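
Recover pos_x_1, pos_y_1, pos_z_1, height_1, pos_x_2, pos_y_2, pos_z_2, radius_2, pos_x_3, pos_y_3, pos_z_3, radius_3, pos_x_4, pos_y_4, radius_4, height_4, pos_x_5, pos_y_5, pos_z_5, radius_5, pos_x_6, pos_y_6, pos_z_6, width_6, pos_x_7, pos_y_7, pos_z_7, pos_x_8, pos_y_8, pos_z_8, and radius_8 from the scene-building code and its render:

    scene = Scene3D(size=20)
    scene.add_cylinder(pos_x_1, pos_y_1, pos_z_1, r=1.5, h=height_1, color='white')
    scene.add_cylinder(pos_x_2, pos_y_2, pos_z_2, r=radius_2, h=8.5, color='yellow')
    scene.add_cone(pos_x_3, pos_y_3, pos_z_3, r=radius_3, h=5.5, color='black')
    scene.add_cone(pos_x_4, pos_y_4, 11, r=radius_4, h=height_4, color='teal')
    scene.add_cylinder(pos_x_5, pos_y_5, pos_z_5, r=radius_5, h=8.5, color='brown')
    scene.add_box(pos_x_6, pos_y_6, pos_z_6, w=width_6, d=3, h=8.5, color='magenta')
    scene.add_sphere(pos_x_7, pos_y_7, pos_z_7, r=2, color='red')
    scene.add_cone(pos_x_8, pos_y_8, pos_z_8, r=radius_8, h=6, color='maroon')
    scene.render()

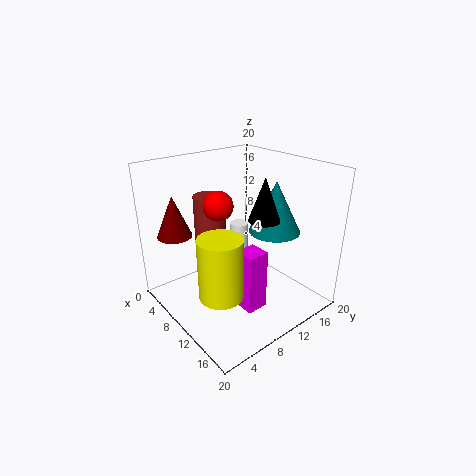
pos_x_1 = 3.5; pos_y_1 = 15.5; pos_z_1 = 2.5; height_1 = 6; pos_x_2 = 12; pos_y_2 = 5.5; pos_z_2 = 3.5; radius_2 = 3; pos_x_3 = 14.5; pos_y_3 = 10.5; pos_z_3 = 14; radius_3 = 2; pos_x_4 = 13; pos_y_4 = 14; radius_4 = 3.5; height_4 = 7; pos_x_5 = 2.5; pos_y_5 = 10.5; pos_z_5 = 5.5; radius_5 = 2.5; pos_x_6 = 12; pos_y_6 = 8; pos_z_6 = 1; width_6 = 3; pos_x_7 = 9; pos_y_7 = 7.5; pos_z_7 = 15; pos_x_8 = 3; pos_y_8 = 4; pos_z_8 = 9.5; radius_8 = 2.5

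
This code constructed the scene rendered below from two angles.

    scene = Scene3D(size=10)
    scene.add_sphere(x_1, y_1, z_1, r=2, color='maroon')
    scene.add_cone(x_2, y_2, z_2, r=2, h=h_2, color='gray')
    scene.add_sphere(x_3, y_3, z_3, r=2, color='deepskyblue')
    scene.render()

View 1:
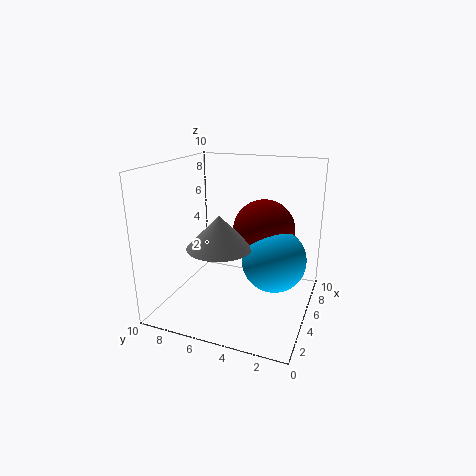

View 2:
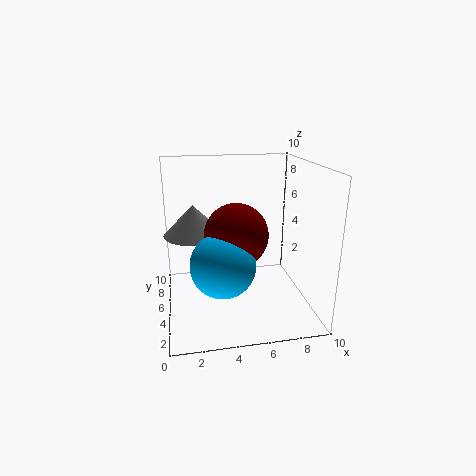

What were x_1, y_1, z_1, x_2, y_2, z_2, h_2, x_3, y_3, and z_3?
x_1 = 4.5; y_1 = 3; z_1 = 6; x_2 = 2; y_2 = 5; z_2 = 5.5; h_2 = 2; x_3 = 3.5; y_3 = 2; z_3 = 4.5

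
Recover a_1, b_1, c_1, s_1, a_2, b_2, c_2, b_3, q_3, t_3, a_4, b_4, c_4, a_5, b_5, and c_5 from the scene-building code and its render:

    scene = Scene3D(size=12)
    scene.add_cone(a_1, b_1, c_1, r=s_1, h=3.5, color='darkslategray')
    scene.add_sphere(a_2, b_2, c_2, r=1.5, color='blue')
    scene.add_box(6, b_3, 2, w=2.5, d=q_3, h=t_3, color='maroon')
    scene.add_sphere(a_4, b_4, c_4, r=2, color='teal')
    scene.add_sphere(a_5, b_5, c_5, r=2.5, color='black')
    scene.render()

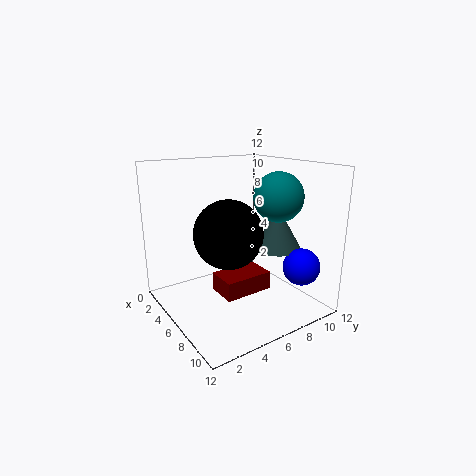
a_1 = 7.5; b_1 = 9; c_1 = 5; s_1 = 2; a_2 = 10; b_2 = 9.5; c_2 = 4; b_3 = 3.5; q_3 = 4; t_3 = 1.5; a_4 = 8; b_4 = 8.5; c_4 = 9.5; a_5 = 8.5; b_5 = 3.5; c_5 = 7.5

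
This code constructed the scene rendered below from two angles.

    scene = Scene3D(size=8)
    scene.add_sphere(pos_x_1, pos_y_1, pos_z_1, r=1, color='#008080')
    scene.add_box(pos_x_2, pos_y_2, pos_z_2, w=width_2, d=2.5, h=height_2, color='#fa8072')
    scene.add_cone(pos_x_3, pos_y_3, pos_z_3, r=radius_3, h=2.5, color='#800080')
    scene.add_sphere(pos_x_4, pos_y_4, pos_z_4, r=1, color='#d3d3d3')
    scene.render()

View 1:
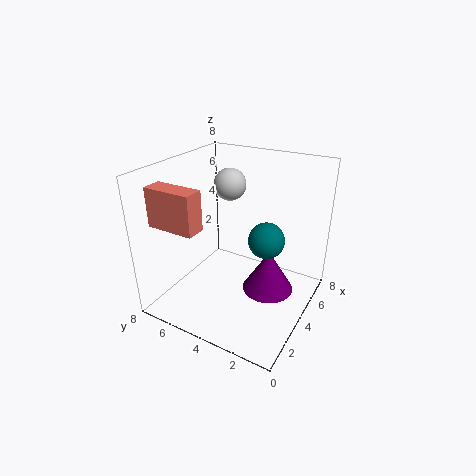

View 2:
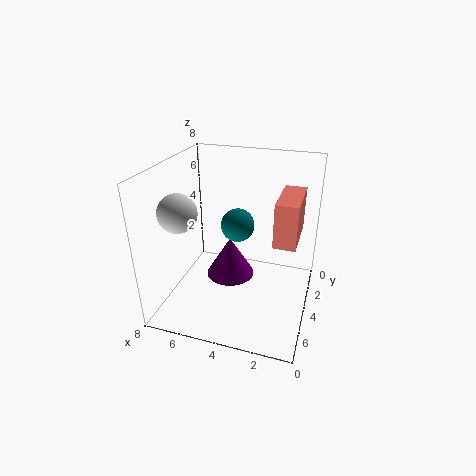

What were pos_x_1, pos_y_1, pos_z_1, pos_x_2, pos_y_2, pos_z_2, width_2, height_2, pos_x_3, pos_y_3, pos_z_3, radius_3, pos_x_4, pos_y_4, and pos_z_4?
pos_x_1 = 4.5, pos_y_1 = 2.5, pos_z_1 = 4, pos_x_2 = 0.5, pos_y_2 = 4.5, pos_z_2 = 5.5, width_2 = 1, height_2 = 2, pos_x_3 = 5, pos_y_3 = 2.5, pos_z_3 = 0.5, radius_3 = 1.5, pos_x_4 = 6.5, pos_y_4 = 6, pos_z_4 = 6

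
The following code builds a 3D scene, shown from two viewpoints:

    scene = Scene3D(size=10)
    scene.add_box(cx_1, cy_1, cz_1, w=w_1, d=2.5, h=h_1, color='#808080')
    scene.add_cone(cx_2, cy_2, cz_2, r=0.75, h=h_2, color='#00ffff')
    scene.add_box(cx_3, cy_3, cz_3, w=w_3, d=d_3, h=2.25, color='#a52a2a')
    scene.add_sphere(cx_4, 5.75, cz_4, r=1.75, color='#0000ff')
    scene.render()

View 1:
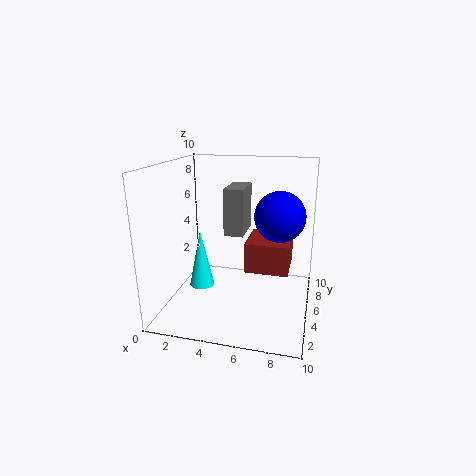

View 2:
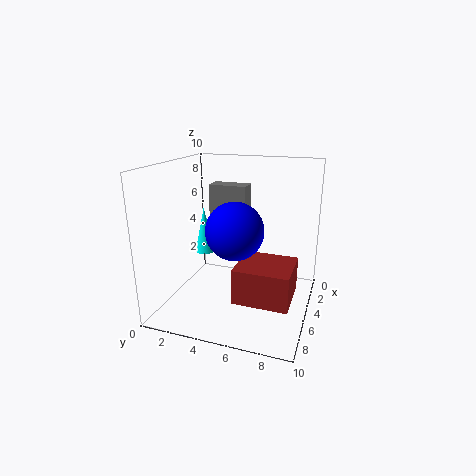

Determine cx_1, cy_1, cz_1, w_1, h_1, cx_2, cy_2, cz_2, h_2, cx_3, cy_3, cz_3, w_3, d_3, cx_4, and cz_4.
cx_1 = 4.5; cy_1 = 3.25; cz_1 = 5.75; w_1 = 1.25; h_1 = 3; cx_2 = 3.5; cy_2 = 1.75; cz_2 = 3; h_2 = 3.5; cx_3 = 5.25; cy_3 = 5.75; cz_3 = 2; w_3 = 3.25; d_3 = 3.5; cx_4 = 7.75; cz_4 = 6.5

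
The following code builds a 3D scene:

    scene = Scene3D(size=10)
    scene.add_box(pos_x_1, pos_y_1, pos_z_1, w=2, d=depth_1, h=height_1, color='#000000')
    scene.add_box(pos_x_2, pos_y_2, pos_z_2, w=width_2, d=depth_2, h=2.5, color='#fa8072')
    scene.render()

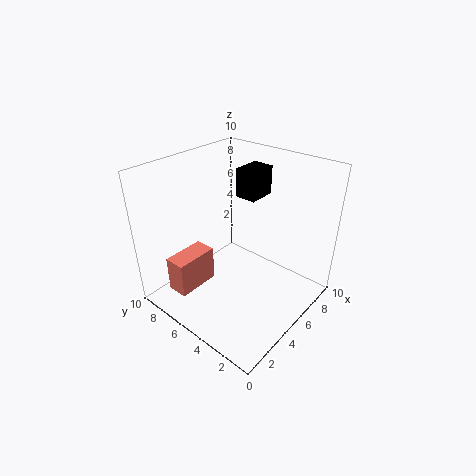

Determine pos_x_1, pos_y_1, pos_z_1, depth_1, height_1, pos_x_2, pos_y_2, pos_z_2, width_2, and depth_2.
pos_x_1 = 6; pos_y_1 = 4.5; pos_z_1 = 7.5; depth_1 = 1.5; height_1 = 2; pos_x_2 = 1; pos_y_2 = 6.5; pos_z_2 = 1.5; width_2 = 3; depth_2 = 1.5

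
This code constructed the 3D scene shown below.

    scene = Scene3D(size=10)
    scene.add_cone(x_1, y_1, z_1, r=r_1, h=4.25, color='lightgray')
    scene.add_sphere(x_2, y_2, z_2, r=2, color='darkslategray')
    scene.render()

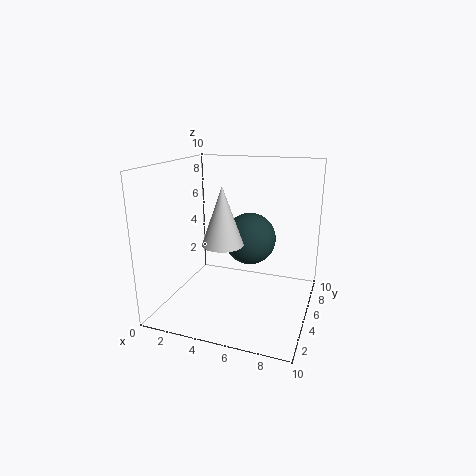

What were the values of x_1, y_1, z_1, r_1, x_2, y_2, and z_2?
x_1 = 3.75
y_1 = 5.25
z_1 = 4.25
r_1 = 1.5
x_2 = 5
y_2 = 7.75
z_2 = 4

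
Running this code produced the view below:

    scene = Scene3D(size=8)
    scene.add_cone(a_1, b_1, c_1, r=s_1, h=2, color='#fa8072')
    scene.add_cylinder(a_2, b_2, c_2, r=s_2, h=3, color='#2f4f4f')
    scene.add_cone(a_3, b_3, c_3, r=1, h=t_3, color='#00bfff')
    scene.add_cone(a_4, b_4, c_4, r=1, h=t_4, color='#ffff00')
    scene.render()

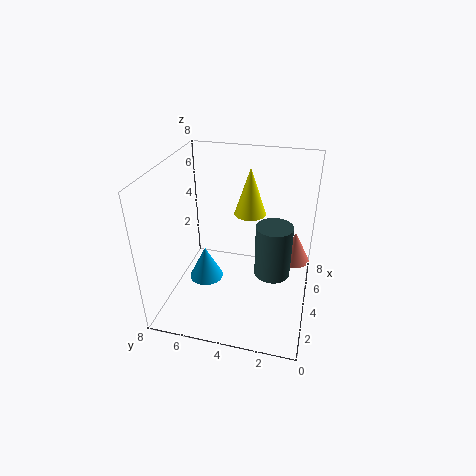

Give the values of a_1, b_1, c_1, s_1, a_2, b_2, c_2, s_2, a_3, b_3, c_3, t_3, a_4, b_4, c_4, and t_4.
a_1 = 7, b_1 = 1, c_1 = 1, s_1 = 1, a_2 = 4, b_2 = 2, c_2 = 2, s_2 = 1, a_3 = 4, b_3 = 6, c_3 = 1, t_3 = 2, a_4 = 7, b_4 = 4, c_4 = 4, t_4 = 3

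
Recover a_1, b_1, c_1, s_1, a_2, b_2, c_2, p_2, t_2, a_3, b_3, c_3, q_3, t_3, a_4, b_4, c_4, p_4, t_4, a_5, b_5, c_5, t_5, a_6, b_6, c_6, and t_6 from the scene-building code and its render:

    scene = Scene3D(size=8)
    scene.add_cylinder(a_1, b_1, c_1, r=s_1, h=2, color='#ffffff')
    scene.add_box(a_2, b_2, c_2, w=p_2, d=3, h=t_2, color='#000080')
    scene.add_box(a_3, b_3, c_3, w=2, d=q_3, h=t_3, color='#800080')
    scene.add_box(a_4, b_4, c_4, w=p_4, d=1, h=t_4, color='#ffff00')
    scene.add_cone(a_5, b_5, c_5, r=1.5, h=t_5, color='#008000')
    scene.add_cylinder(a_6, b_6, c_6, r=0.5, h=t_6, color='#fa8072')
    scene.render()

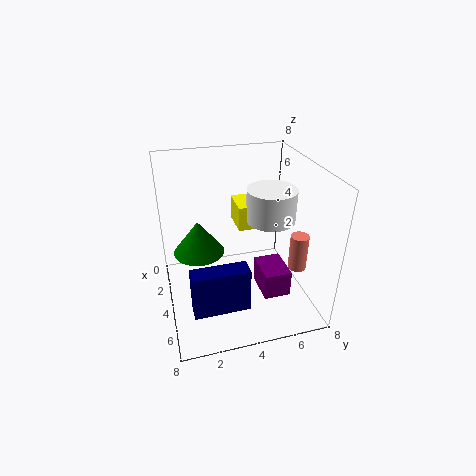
a_1 = 2.5, b_1 = 6.5, c_1 = 4, s_1 = 1.5, a_2 = 5.5, b_2 = 1, c_2 = 1, p_2 = 1, t_2 = 2.5, a_3 = 4, b_3 = 5, c_3 = 1, q_3 = 1.5, t_3 = 1.5, a_4 = 0.5, b_4 = 4.5, c_4 = 3.5, p_4 = 2, t_4 = 1.5, a_5 = 2.5, b_5 = 2, c_5 = 2.5, t_5 = 2, a_6 = 5.5, b_6 = 7, c_6 = 2.5, t_6 = 2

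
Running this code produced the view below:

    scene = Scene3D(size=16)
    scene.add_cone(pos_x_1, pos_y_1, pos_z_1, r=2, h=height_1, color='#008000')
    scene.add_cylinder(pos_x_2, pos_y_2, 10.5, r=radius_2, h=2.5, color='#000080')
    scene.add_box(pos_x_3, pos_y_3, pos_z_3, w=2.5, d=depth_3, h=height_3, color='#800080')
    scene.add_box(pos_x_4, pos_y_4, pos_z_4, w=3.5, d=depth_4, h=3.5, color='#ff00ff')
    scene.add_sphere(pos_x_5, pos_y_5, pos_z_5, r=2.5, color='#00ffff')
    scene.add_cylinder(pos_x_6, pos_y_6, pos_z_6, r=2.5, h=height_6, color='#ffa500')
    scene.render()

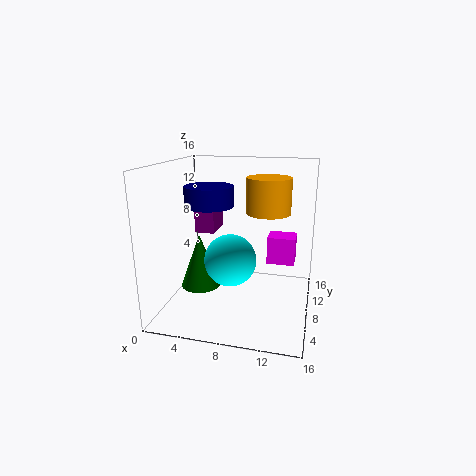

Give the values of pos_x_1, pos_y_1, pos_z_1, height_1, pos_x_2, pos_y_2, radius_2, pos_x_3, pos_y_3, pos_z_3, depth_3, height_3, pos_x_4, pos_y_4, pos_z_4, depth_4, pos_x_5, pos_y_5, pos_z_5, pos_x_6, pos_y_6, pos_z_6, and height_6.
pos_x_1 = 5
pos_y_1 = 4
pos_z_1 = 4
height_1 = 5.5
pos_x_2 = 3.5
pos_y_2 = 11.5
radius_2 = 3
pos_x_3 = 1.5
pos_y_3 = 11.5
pos_z_3 = 7
depth_3 = 4
height_3 = 5.5
pos_x_4 = 10.5
pos_y_4 = 13
pos_z_4 = 3
depth_4 = 3
pos_x_5 = 8.5
pos_y_5 = 3
pos_z_5 = 7.5
pos_x_6 = 11
pos_y_6 = 10
pos_z_6 = 10.5
height_6 = 4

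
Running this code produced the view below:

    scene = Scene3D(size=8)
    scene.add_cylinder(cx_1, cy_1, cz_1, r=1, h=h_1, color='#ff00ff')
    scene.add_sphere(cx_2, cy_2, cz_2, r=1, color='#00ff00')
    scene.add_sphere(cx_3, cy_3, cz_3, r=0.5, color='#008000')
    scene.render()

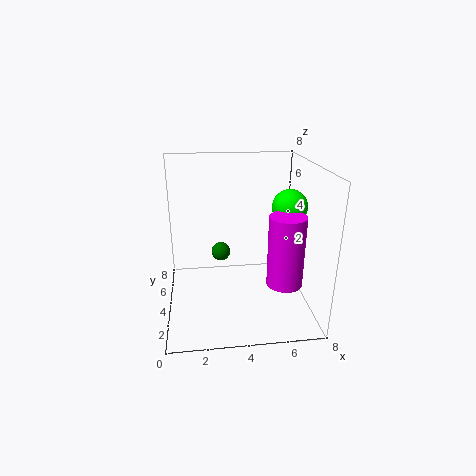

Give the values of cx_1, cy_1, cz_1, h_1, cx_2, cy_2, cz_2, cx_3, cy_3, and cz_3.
cx_1 = 6.5
cy_1 = 3
cz_1 = 1.5
h_1 = 4
cx_2 = 7
cy_2 = 4.5
cz_2 = 5.5
cx_3 = 3
cy_3 = 3.5
cz_3 = 3.5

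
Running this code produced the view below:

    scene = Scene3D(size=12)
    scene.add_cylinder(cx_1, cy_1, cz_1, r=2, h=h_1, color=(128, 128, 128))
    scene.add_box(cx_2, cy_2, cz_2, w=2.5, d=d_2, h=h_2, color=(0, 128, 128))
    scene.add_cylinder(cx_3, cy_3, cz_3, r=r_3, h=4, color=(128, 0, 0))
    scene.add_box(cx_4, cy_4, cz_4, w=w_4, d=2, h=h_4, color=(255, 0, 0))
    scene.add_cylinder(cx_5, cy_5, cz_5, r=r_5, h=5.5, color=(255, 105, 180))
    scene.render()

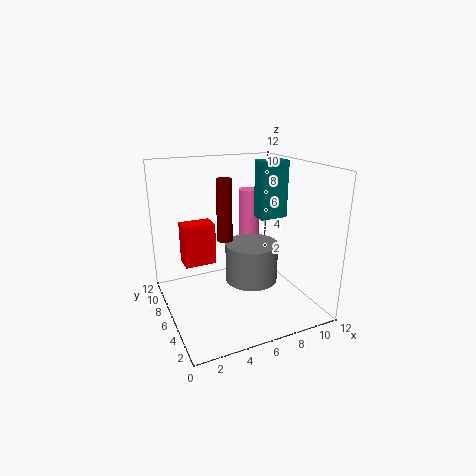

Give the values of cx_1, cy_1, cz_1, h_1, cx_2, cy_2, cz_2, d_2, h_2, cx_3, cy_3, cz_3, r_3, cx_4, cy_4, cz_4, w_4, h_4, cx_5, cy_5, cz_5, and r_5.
cx_1 = 6; cy_1 = 3.5; cz_1 = 3.5; h_1 = 3; cx_2 = 8.5; cy_2 = 6.5; cz_2 = 7; d_2 = 1.5; h_2 = 5; cx_3 = 3; cy_3 = 1.5; cz_3 = 8; r_3 = 0.5; cx_4 = 2.5; cy_4 = 10; cz_4 = 2; w_4 = 3; h_4 = 4; cx_5 = 9; cy_5 = 10; cz_5 = 3.5; r_5 = 1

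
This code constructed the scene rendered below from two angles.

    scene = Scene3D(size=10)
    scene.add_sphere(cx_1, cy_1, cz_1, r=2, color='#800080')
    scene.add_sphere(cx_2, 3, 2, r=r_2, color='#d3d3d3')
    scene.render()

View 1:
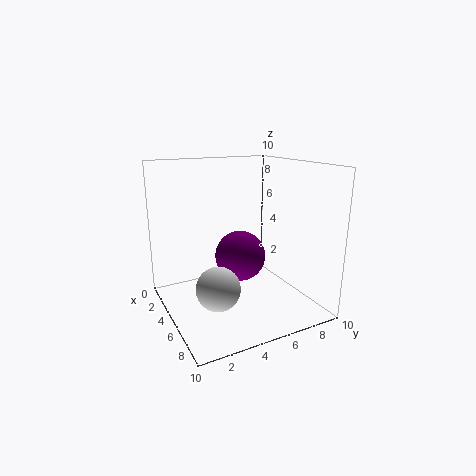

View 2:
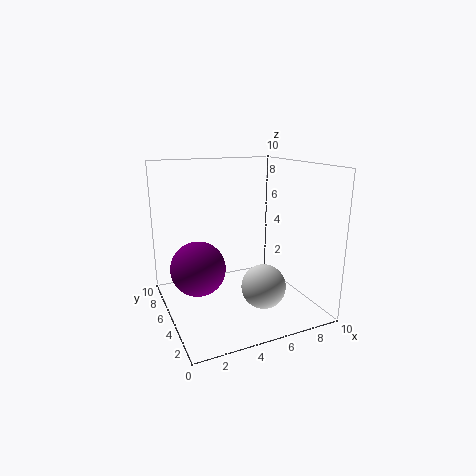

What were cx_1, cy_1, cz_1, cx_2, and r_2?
cx_1 = 2.5
cy_1 = 6.5
cz_1 = 2.5
cx_2 = 6
r_2 = 1.5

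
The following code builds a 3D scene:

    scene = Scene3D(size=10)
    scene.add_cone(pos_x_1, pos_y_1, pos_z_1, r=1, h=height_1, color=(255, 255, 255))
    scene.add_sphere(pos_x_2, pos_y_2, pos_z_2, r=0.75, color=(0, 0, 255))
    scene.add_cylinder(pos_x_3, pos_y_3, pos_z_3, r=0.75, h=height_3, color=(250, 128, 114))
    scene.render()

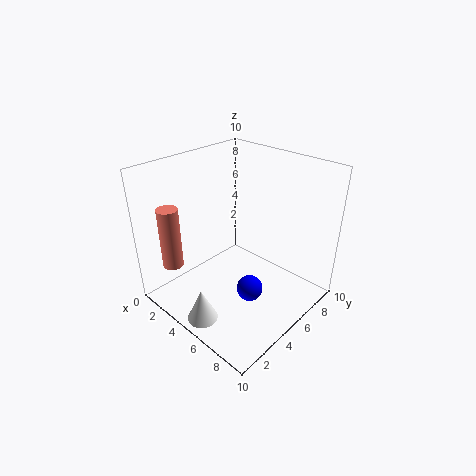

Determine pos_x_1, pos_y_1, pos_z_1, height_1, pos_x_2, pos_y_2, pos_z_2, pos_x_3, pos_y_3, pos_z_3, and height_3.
pos_x_1 = 5.5
pos_y_1 = 1
pos_z_1 = 0.75
height_1 = 2.25
pos_x_2 = 8.5
pos_y_2 = 2.25
pos_z_2 = 4.25
pos_x_3 = 1.25
pos_y_3 = 2
pos_z_3 = 2.5
height_3 = 4.5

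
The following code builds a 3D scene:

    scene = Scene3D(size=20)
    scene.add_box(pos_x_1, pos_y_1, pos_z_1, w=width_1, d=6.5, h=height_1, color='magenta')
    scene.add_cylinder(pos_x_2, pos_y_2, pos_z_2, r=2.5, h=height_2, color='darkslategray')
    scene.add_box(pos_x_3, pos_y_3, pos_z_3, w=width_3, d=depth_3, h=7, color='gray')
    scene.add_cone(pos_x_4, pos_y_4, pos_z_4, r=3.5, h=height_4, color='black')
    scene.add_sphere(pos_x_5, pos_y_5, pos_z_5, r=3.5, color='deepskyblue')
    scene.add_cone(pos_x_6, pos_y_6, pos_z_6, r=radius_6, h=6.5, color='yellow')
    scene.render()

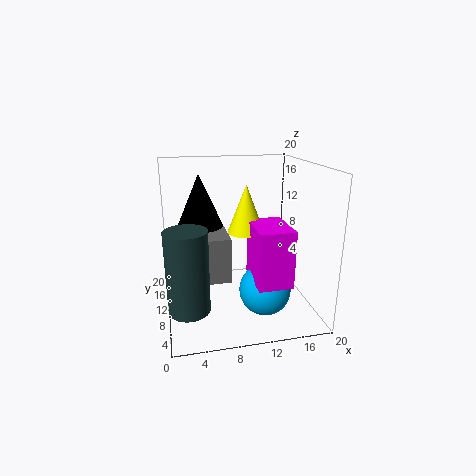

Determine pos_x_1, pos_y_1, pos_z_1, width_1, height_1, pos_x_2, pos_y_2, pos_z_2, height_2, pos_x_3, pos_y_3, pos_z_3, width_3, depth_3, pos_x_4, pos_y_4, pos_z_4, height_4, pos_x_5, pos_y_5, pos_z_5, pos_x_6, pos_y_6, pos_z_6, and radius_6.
pos_x_1 = 11; pos_y_1 = 2.5; pos_z_1 = 5.5; width_1 = 4.5; height_1 = 7.5; pos_x_2 = 2.5; pos_y_2 = 3; pos_z_2 = 4; height_2 = 10; pos_x_3 = 3; pos_y_3 = 12; pos_z_3 = 2; width_3 = 6.5; depth_3 = 7; pos_x_4 = 5.5; pos_y_4 = 16.5; pos_z_4 = 10; height_4 = 8; pos_x_5 = 13; pos_y_5 = 6.5; pos_z_5 = 3.5; pos_x_6 = 11; pos_y_6 = 9.5; pos_z_6 = 11; radius_6 = 2.5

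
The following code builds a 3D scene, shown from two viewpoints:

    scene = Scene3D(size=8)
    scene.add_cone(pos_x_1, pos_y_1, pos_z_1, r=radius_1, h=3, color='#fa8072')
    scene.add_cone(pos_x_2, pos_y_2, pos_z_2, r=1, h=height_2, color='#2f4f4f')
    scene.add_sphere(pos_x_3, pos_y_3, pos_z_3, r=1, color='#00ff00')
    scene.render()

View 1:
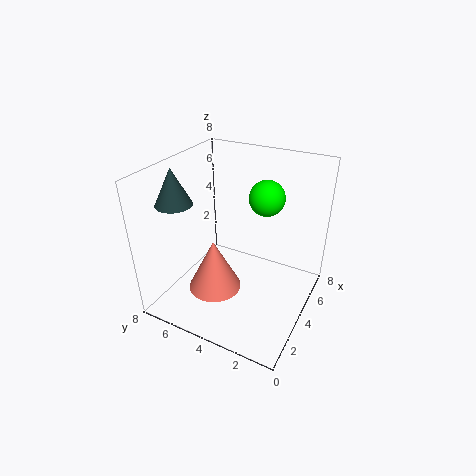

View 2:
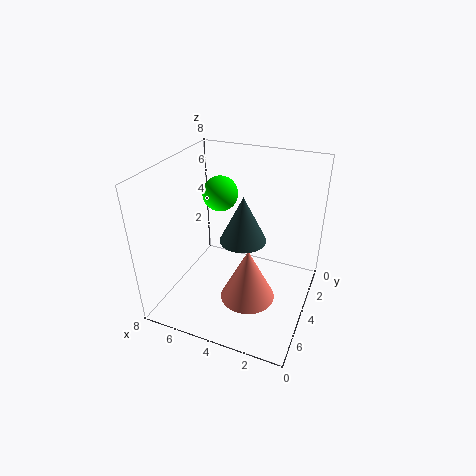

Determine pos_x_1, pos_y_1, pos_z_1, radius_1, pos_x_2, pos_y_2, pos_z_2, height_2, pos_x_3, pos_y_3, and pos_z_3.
pos_x_1 = 3; pos_y_1 = 5; pos_z_1 = 1; radius_1 = 1.5; pos_x_2 = 2.5; pos_y_2 = 7; pos_z_2 = 6; height_2 = 2; pos_x_3 = 5.5; pos_y_3 = 3; pos_z_3 = 6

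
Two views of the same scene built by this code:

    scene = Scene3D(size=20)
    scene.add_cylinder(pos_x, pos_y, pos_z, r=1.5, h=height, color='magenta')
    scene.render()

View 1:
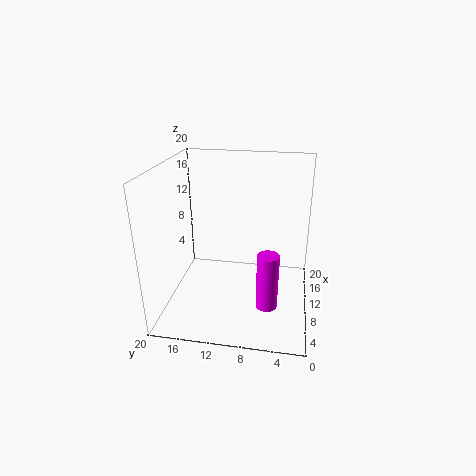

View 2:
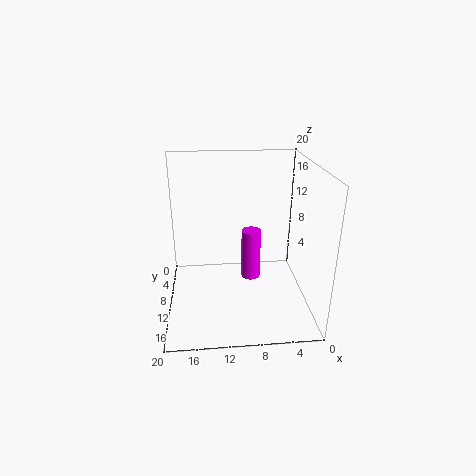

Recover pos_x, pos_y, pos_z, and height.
pos_x = 7.5
pos_y = 5.5
pos_z = 1
height = 8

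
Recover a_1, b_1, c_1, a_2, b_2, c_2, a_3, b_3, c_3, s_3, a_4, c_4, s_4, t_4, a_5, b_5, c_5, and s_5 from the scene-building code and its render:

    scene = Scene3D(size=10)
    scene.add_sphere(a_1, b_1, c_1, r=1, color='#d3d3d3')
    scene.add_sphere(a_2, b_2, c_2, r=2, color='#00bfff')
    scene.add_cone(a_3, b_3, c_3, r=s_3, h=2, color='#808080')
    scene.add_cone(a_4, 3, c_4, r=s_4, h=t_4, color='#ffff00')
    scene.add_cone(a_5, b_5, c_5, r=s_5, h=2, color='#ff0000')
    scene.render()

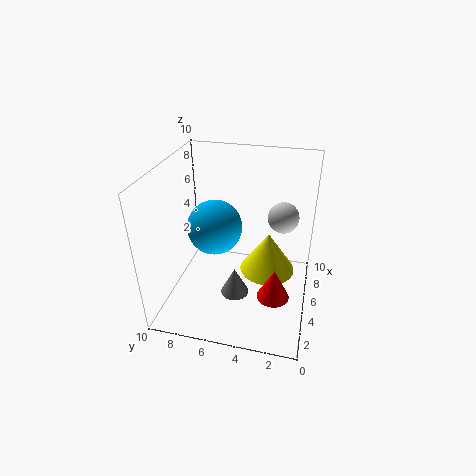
a_1 = 5
b_1 = 2
c_1 = 7
a_2 = 6
b_2 = 7
c_2 = 5
a_3 = 4
b_3 = 5
c_3 = 1
s_3 = 1
a_4 = 6
c_4 = 2
s_4 = 2
t_4 = 3
a_5 = 2
b_5 = 2
c_5 = 3
s_5 = 1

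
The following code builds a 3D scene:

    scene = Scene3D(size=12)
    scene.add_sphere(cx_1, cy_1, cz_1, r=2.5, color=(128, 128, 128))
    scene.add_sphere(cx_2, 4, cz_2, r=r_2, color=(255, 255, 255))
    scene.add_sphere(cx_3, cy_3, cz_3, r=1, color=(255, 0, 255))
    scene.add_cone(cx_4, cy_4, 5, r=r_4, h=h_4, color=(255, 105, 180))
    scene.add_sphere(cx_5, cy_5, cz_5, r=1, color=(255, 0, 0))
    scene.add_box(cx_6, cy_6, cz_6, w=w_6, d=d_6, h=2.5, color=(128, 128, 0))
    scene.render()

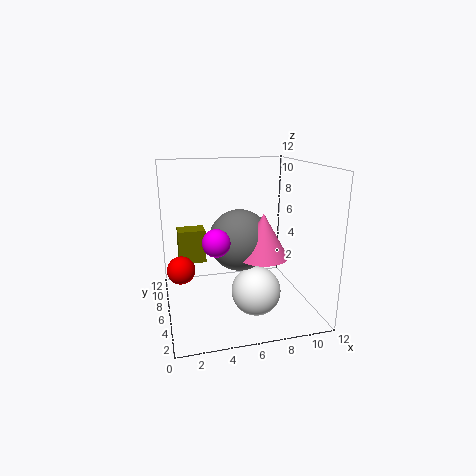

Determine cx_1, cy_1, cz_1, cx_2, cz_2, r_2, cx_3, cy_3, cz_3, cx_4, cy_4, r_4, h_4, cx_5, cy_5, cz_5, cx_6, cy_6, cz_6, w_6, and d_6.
cx_1 = 6; cy_1 = 5.5; cz_1 = 6; cx_2 = 7; cz_2 = 2; r_2 = 2; cx_3 = 3.5; cy_3 = 2.5; cz_3 = 7; cx_4 = 7.5; cy_4 = 4; r_4 = 2; h_4 = 3.5; cx_5 = 1; cy_5 = 3; cz_5 = 5; cx_6 = 1; cy_6 = 4; cz_6 = 5; w_6 = 2; d_6 = 1.5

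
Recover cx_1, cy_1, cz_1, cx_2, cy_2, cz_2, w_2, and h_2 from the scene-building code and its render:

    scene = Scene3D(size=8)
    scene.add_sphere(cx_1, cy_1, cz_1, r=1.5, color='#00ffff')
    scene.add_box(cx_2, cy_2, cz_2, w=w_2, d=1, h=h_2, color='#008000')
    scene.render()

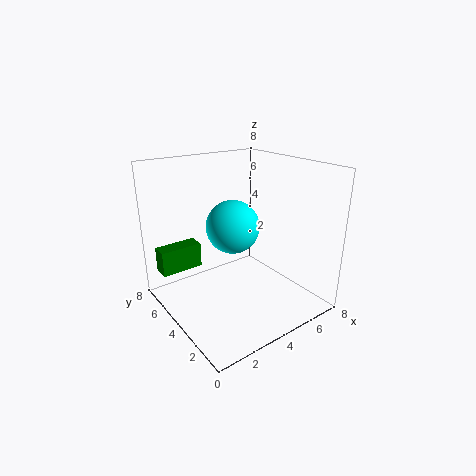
cx_1 = 4, cy_1 = 4.5, cz_1 = 4.5, cx_2 = 0.5, cy_2 = 6.5, cz_2 = 1.5, w_2 = 2.5, h_2 = 1.5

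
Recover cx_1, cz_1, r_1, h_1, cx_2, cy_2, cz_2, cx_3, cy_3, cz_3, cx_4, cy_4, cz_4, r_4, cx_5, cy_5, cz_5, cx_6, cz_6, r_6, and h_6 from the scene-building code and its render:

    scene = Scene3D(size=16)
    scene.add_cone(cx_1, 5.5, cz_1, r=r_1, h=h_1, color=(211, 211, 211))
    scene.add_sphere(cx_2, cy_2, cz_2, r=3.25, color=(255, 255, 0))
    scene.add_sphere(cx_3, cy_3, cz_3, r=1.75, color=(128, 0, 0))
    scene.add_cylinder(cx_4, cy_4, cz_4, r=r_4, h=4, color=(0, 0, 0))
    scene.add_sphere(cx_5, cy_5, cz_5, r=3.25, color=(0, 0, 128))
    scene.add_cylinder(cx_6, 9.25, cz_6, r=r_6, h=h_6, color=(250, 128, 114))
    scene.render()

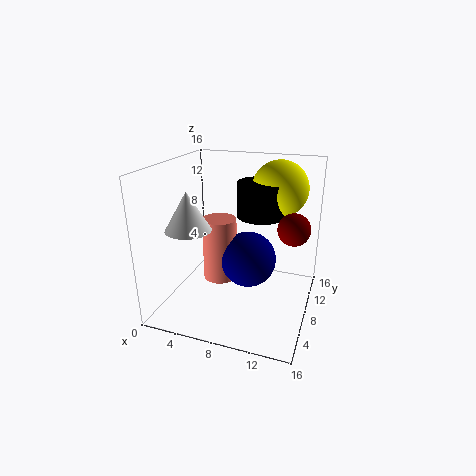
cx_1 = 3.25
cz_1 = 9.25
r_1 = 2.5
h_1 = 4.25
cx_2 = 11.5
cy_2 = 12.5
cz_2 = 12.75
cx_3 = 14
cy_3 = 8.75
cz_3 = 9.5
cx_4 = 9.75
cy_4 = 11
cz_4 = 9.75
r_4 = 2.75
cx_5 = 8.75
cy_5 = 9.5
cz_5 = 4.75
cx_6 = 5.25
cz_6 = 2
r_6 = 2
h_6 = 7.5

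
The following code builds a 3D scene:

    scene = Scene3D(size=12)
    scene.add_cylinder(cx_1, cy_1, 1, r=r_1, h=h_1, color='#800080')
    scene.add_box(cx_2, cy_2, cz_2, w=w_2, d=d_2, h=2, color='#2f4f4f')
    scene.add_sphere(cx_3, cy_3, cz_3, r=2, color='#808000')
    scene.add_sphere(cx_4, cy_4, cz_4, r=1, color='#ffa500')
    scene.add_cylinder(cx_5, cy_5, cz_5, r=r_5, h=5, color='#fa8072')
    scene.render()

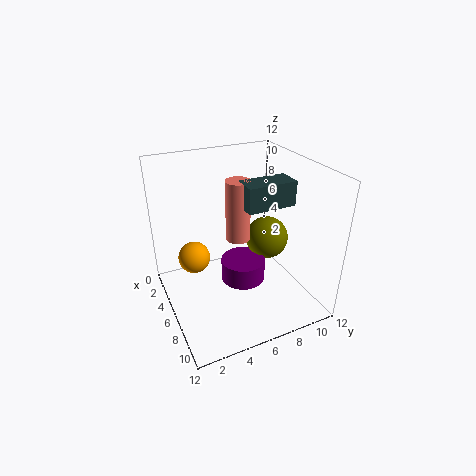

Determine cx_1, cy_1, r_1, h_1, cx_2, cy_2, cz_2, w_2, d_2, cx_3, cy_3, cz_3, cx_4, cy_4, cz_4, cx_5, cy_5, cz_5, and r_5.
cx_1 = 5, cy_1 = 7, r_1 = 2, h_1 = 2, cx_2 = 6, cy_2 = 6, cz_2 = 9, w_2 = 2, d_2 = 4, cx_3 = 4, cy_3 = 10, cz_3 = 4, cx_4 = 10, cy_4 = 1, cz_4 = 8, cx_5 = 6, cy_5 = 6, cz_5 = 6, r_5 = 1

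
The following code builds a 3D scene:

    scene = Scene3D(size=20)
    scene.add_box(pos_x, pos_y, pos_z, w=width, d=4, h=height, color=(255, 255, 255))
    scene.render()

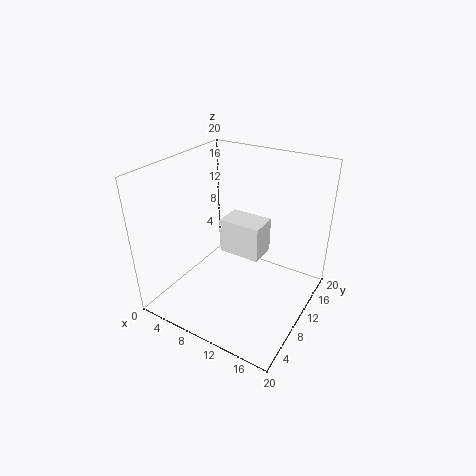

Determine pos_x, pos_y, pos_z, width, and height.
pos_x = 7; pos_y = 10; pos_z = 7; width = 6; height = 5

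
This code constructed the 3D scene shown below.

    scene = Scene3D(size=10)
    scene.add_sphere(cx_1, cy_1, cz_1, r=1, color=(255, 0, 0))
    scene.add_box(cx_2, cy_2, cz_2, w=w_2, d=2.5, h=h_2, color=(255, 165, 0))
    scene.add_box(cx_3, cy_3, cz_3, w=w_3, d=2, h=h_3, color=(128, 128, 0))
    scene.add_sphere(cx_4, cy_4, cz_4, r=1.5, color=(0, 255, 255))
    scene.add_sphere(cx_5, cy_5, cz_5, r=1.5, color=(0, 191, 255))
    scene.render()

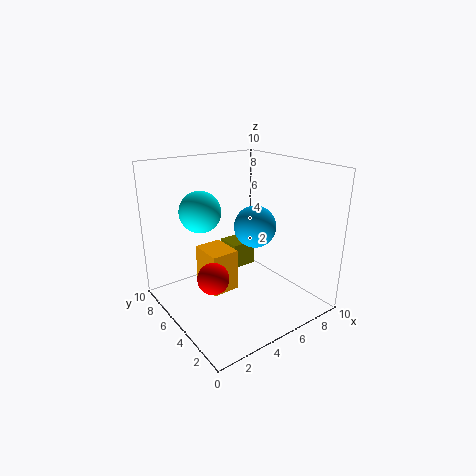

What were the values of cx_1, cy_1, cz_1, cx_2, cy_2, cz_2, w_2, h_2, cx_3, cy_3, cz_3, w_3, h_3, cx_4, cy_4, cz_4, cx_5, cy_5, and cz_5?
cx_1 = 2; cy_1 = 3.5; cz_1 = 3.5; cx_2 = 3; cy_2 = 5; cz_2 = 1; w_2 = 2; h_2 = 3; cx_3 = 6.5; cy_3 = 7.5; cz_3 = 1; w_3 = 2; h_3 = 2; cx_4 = 3.5; cy_4 = 7.5; cz_4 = 6.5; cx_5 = 6.5; cy_5 = 5; cz_5 = 5.5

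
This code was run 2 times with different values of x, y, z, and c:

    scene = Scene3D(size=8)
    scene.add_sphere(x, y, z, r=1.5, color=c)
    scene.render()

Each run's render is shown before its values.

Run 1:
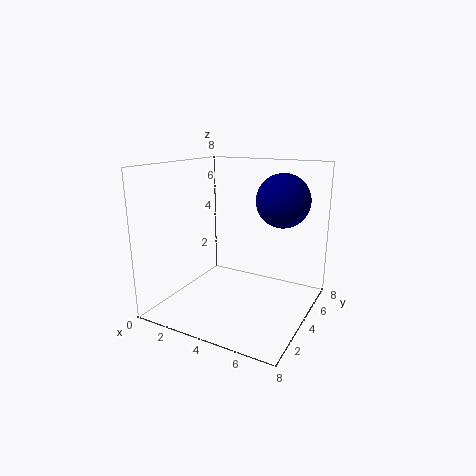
x = 6, y = 5.5, z = 6, c = 'navy'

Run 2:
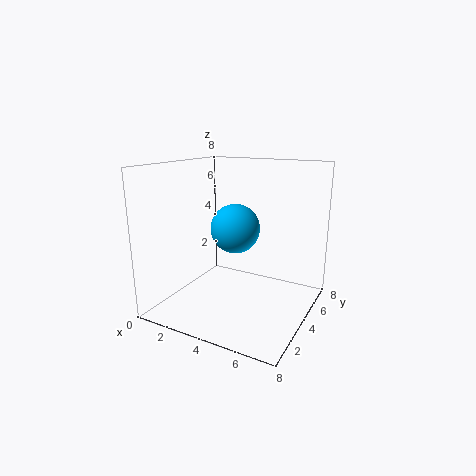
x = 3, y = 5.5, z = 4, c = 'deepskyblue'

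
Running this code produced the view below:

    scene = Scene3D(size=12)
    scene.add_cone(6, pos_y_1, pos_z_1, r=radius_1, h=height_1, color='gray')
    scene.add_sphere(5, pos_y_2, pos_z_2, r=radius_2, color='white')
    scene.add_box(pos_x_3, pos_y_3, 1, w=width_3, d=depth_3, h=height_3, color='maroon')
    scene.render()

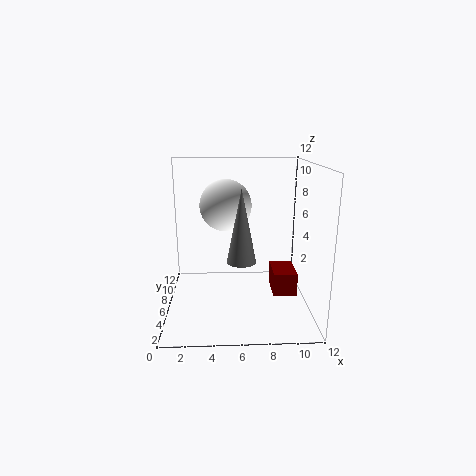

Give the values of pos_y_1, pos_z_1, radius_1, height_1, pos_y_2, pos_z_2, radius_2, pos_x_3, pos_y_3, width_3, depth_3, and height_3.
pos_y_1 = 1; pos_z_1 = 6; radius_1 = 1; height_1 = 5; pos_y_2 = 5; pos_z_2 = 9; radius_2 = 2; pos_x_3 = 9; pos_y_3 = 5; width_3 = 2; depth_3 = 3; height_3 = 2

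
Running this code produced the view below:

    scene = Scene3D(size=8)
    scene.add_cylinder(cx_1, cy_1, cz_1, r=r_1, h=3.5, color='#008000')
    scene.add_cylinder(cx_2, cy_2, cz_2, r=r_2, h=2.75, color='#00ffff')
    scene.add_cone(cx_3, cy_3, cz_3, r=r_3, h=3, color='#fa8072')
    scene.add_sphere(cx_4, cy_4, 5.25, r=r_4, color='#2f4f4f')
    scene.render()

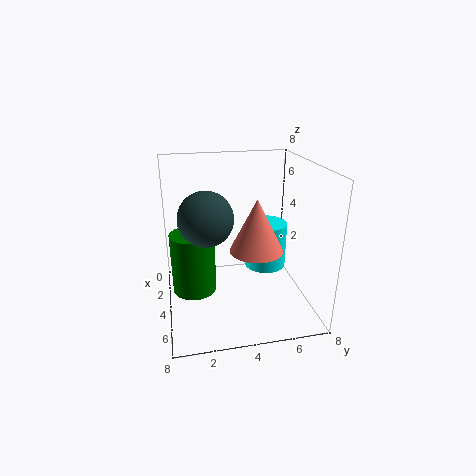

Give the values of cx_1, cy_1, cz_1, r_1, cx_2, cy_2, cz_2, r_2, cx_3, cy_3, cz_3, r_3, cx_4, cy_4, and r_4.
cx_1 = 3.5; cy_1 = 1.5; cz_1 = 0.75; r_1 = 1.25; cx_2 = 2.75; cy_2 = 6; cz_2 = 1.5; r_2 = 1.25; cx_3 = 4.25; cy_3 = 5; cz_3 = 3.25; r_3 = 1.5; cx_4 = 4; cy_4 = 2.25; r_4 = 1.5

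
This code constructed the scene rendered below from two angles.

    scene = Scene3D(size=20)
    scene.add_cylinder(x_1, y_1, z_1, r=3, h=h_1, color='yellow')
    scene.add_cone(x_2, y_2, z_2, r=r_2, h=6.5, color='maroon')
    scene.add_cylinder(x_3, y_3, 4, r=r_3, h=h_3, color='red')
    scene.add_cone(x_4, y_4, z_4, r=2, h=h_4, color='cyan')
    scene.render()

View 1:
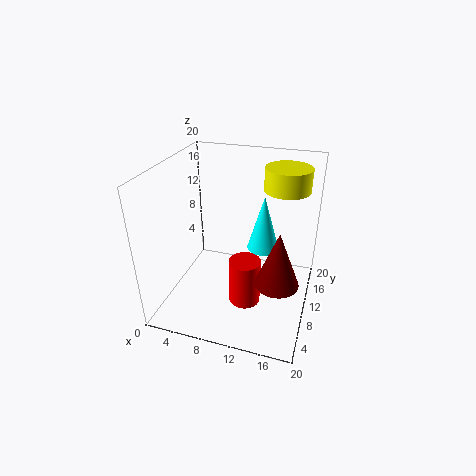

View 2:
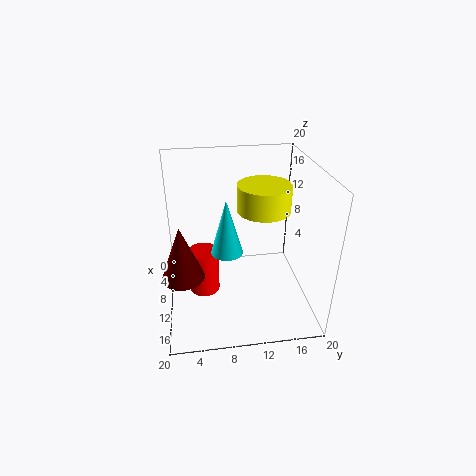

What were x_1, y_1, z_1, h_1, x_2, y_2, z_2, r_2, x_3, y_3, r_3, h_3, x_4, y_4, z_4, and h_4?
x_1 = 16, y_1 = 12, z_1 = 17, h_1 = 3, x_2 = 17, y_2 = 2.5, z_2 = 9.5, r_2 = 2.5, x_3 = 12.5, y_3 = 5, r_3 = 2, h_3 = 6, x_4 = 14, y_4 = 8, z_4 = 10.5, h_4 = 7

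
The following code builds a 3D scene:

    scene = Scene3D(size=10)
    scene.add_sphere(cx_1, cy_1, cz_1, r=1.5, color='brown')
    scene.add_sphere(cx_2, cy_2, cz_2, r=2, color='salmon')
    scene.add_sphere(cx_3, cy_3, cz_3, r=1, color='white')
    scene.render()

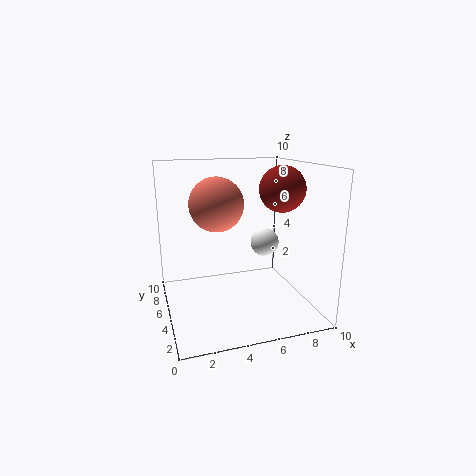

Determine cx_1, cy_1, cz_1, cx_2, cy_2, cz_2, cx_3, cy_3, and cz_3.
cx_1 = 7.5; cy_1 = 3.5; cz_1 = 8.5; cx_2 = 4; cy_2 = 7; cz_2 = 7; cx_3 = 7; cy_3 = 5; cz_3 = 4.5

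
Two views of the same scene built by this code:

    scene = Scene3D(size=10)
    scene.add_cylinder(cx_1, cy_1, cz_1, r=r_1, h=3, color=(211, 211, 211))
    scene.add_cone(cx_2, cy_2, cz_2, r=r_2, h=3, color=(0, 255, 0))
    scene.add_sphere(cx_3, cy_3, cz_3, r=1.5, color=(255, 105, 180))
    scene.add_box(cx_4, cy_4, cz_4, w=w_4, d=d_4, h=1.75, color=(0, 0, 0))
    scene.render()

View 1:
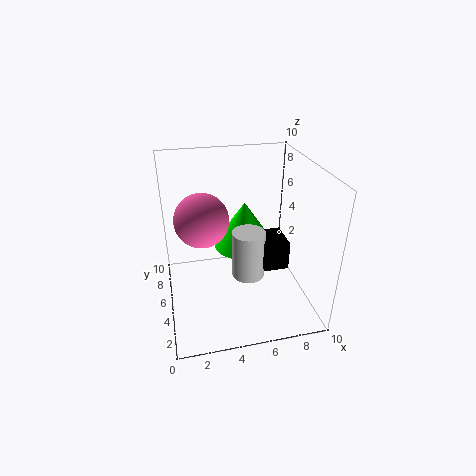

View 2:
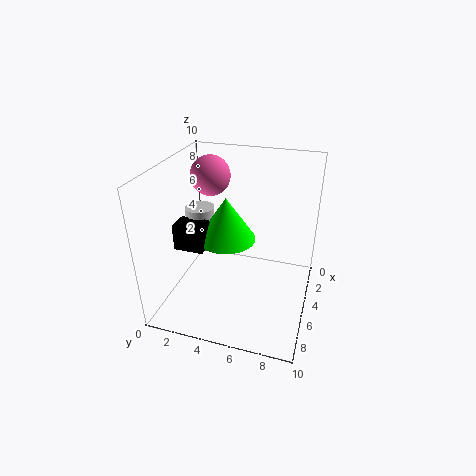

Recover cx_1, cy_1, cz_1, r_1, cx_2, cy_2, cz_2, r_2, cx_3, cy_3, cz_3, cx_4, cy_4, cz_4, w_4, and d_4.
cx_1 = 5; cy_1 = 2.25; cz_1 = 4; r_1 = 1; cx_2 = 5.25; cy_2 = 4.25; cz_2 = 5; r_2 = 2; cx_3 = 2.25; cy_3 = 2; cz_3 = 8.25; cx_4 = 5.75; cy_4 = 1.25; cz_4 = 4.75; w_4 = 1.5; d_4 = 2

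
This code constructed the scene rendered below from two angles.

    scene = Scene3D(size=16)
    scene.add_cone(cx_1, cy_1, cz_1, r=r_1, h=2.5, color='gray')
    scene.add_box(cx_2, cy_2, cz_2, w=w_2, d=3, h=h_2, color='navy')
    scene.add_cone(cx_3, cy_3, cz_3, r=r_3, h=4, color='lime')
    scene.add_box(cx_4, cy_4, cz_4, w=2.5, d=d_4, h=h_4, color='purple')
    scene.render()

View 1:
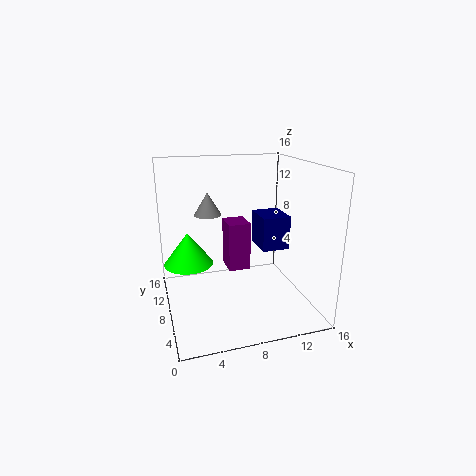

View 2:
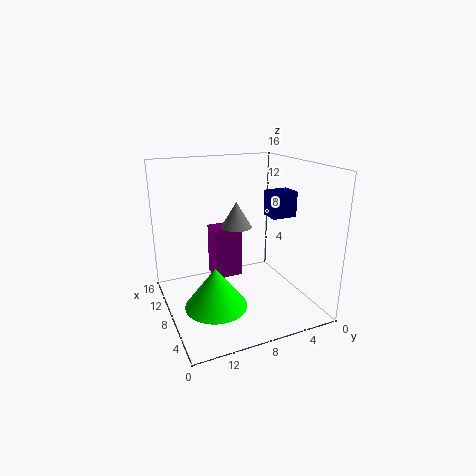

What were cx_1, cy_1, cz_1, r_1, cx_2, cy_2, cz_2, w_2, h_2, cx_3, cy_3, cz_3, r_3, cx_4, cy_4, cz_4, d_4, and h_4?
cx_1 = 5; cy_1 = 9.5; cz_1 = 10.5; r_1 = 1.5; cx_2 = 8; cy_2 = 0.5; cz_2 = 9.5; w_2 = 2.5; h_2 = 3; cx_3 = 3; cy_3 = 12.5; cz_3 = 3.5; r_3 = 3; cx_4 = 7; cy_4 = 8; cz_4 = 4; d_4 = 3; h_4 = 5.5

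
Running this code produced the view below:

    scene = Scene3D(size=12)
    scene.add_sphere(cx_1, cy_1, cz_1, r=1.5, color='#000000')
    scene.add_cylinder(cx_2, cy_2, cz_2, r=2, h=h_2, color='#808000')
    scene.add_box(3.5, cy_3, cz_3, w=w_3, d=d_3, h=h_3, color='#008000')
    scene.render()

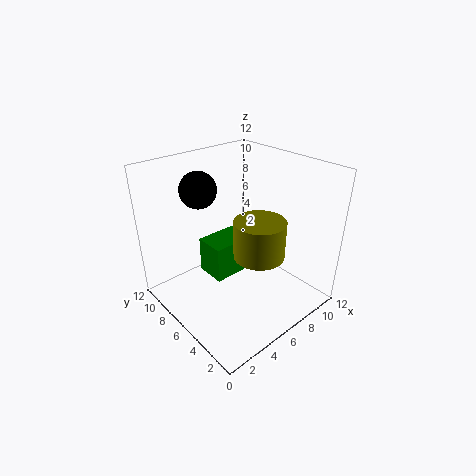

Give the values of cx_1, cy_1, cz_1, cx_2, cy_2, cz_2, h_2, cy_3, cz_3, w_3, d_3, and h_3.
cx_1 = 4; cy_1 = 8.5; cz_1 = 10; cx_2 = 6; cy_2 = 3.5; cz_2 = 5.5; h_2 = 3; cy_3 = 5.5; cz_3 = 3; w_3 = 3.5; d_3 = 2.5; h_3 = 3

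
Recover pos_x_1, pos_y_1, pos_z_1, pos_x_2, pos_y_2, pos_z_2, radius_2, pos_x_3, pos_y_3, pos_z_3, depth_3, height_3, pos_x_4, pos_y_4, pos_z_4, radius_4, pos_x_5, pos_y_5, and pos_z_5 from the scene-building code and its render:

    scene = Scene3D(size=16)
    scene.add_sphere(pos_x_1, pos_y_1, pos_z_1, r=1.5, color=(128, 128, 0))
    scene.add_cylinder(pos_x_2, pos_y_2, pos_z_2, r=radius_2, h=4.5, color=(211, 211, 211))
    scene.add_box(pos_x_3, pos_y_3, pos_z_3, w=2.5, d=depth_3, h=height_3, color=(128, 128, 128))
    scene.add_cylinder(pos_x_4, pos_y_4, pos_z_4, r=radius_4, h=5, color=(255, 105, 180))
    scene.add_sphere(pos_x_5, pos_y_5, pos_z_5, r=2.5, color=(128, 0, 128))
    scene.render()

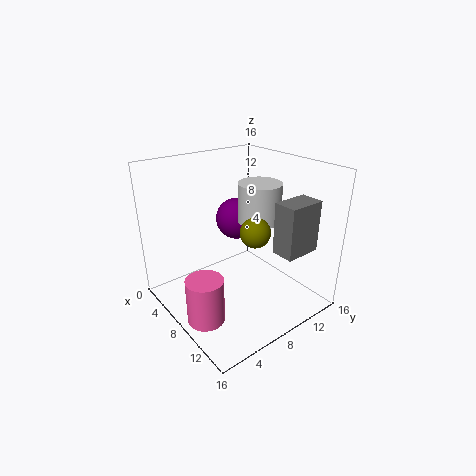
pos_x_1 = 12; pos_y_1 = 7; pos_z_1 = 10.5; pos_x_2 = 7.5; pos_y_2 = 11.5; pos_z_2 = 9; radius_2 = 2.5; pos_x_3 = 12; pos_y_3 = 9.5; pos_z_3 = 7.5; depth_3 = 4; height_3 = 5.5; pos_x_4 = 9.5; pos_y_4 = 2.5; pos_z_4 = 0.5; radius_4 = 2; pos_x_5 = 4.5; pos_y_5 = 10.5; pos_z_5 = 8.5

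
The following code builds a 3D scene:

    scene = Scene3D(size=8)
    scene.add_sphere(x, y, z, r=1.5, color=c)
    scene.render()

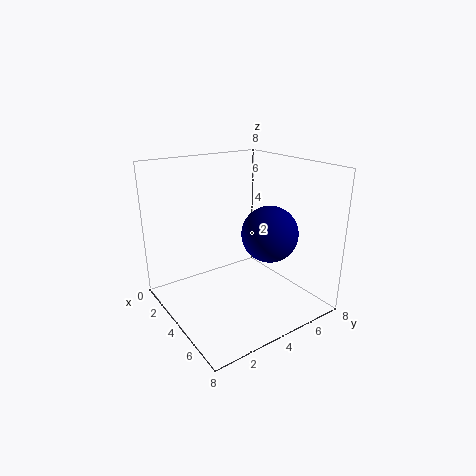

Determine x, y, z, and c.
x = 5.5, y = 5, z = 4.5, c = 'navy'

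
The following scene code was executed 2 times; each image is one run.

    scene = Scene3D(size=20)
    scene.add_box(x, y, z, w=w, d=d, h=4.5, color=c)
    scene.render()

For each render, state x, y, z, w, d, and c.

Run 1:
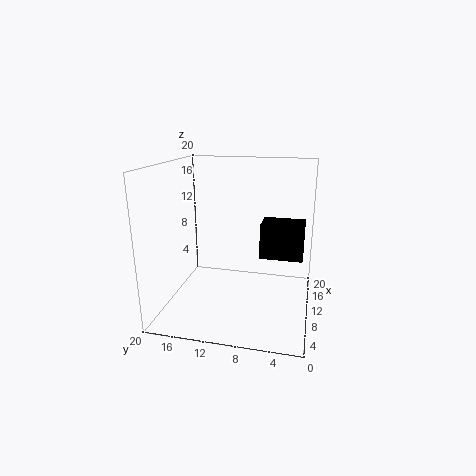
x = 7, y = 1, z = 8.5, w = 4, d = 5.5, c = 'black'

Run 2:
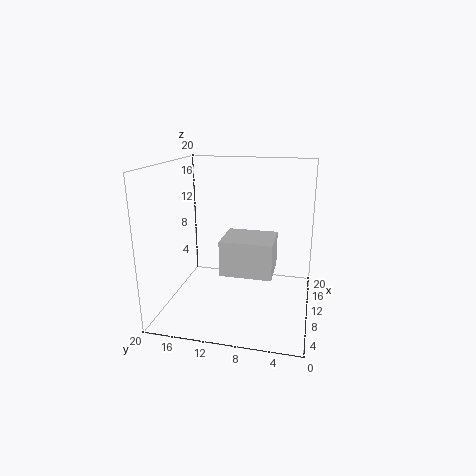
x = 4, y = 4.5, z = 7, w = 5.5, d = 6.5, c = 'lightgray'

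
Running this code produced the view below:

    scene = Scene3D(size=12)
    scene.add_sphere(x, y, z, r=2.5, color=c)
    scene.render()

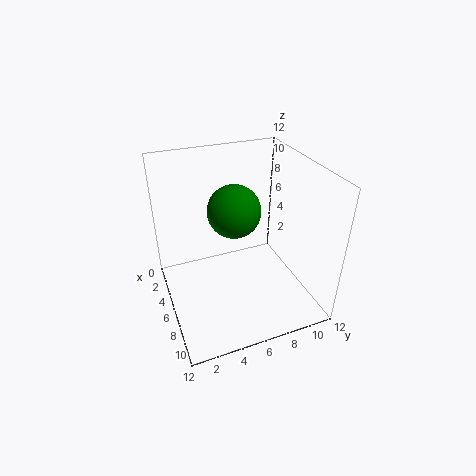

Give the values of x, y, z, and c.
x = 2.5
y = 7
z = 6.5
c = 'green'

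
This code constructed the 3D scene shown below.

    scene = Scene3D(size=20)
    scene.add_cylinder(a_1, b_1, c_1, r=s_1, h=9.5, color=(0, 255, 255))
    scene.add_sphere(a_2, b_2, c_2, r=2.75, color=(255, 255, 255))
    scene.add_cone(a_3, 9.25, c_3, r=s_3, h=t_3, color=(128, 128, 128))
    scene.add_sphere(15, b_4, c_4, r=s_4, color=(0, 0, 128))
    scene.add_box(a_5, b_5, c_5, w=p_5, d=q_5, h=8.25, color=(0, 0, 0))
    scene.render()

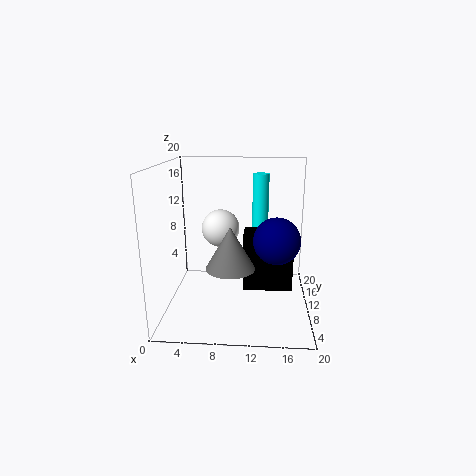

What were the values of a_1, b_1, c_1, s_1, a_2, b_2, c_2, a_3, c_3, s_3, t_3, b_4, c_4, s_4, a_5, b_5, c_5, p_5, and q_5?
a_1 = 13; b_1 = 16.5; c_1 = 8.5; s_1 = 1.25; a_2 = 7.25; b_2 = 12.75; c_2 = 10.5; a_3 = 9; c_3 = 5.75; s_3 = 3.5; t_3 = 6; b_4 = 3.5; c_4 = 12; s_4 = 2.75; a_5 = 10.75; b_5 = 9.5; c_5 = 2.25; p_5 = 7; q_5 = 4.25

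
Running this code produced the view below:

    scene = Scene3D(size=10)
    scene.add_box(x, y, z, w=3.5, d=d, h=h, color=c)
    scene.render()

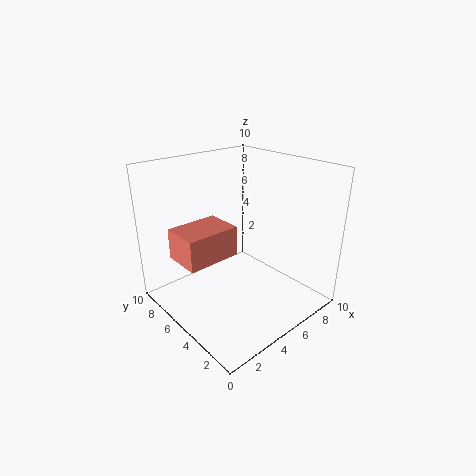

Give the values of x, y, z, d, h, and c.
x = 0.5
y = 4
z = 4.5
d = 2.5
h = 2
c = 'salmon'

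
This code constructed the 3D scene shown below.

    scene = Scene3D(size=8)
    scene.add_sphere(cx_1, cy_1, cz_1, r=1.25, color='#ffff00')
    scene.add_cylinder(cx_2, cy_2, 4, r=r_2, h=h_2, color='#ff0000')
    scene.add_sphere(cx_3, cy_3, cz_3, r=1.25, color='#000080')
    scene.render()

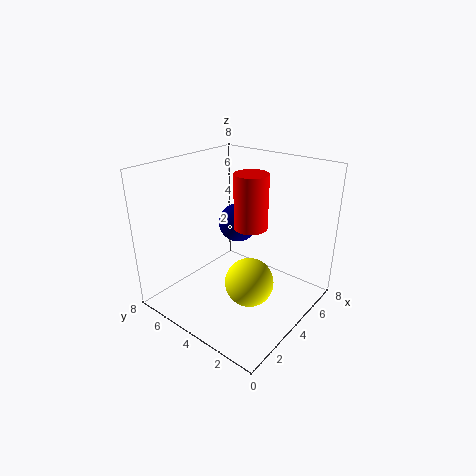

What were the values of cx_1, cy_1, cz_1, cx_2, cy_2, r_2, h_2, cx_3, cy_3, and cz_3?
cx_1 = 2.75, cy_1 = 2.25, cz_1 = 2.5, cx_2 = 5.5, cy_2 = 4.25, r_2 = 1, h_2 = 3.25, cx_3 = 6.5, cy_3 = 6, cz_3 = 3.5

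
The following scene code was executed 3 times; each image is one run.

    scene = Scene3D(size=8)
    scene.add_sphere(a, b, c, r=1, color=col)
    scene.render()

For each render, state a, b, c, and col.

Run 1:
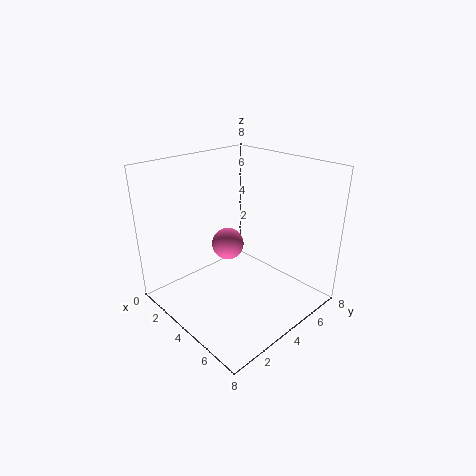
a = 2; b = 5; c = 2.5; col = 'hotpink'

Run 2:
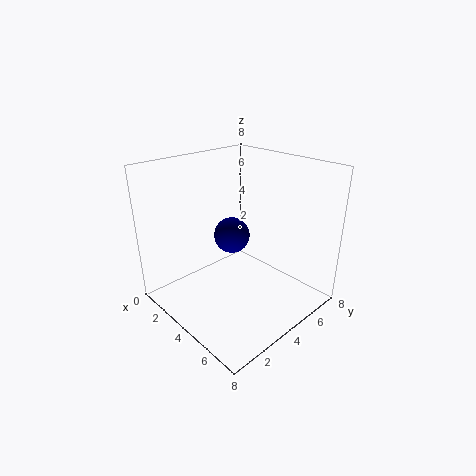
a = 3.5; b = 4; c = 4; col = 'navy'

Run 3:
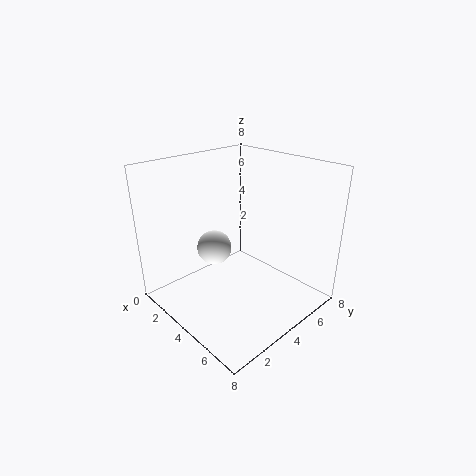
a = 2.5; b = 3.5; c = 3; col = 'white'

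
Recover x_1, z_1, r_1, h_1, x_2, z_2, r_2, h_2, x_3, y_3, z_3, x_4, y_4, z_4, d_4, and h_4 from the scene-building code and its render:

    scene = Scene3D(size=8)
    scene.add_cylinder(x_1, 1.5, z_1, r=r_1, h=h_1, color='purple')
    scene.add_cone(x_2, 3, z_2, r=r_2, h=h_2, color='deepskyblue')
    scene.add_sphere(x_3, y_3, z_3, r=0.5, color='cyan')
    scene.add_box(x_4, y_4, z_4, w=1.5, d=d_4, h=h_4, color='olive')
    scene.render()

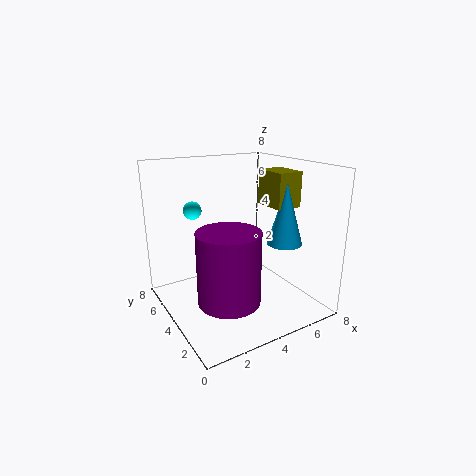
x_1 = 2, z_1 = 2, r_1 = 1.5, h_1 = 3.5, x_2 = 6.5, z_2 = 3.5, r_2 = 1, h_2 = 3.5, x_3 = 2, y_3 = 5.5, z_3 = 5.5, x_4 = 6, y_4 = 3, z_4 = 5.5, d_4 = 2, h_4 = 2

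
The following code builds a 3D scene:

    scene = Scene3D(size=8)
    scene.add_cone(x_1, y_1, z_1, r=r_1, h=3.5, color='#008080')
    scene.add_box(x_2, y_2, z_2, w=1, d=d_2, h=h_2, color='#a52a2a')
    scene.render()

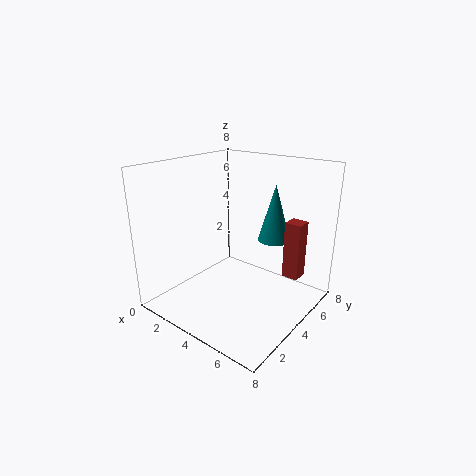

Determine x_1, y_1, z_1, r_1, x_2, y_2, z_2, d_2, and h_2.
x_1 = 4.5, y_1 = 7, z_1 = 3, r_1 = 1, x_2 = 5.5, y_2 = 6.5, z_2 = 1, d_2 = 1, h_2 = 3.5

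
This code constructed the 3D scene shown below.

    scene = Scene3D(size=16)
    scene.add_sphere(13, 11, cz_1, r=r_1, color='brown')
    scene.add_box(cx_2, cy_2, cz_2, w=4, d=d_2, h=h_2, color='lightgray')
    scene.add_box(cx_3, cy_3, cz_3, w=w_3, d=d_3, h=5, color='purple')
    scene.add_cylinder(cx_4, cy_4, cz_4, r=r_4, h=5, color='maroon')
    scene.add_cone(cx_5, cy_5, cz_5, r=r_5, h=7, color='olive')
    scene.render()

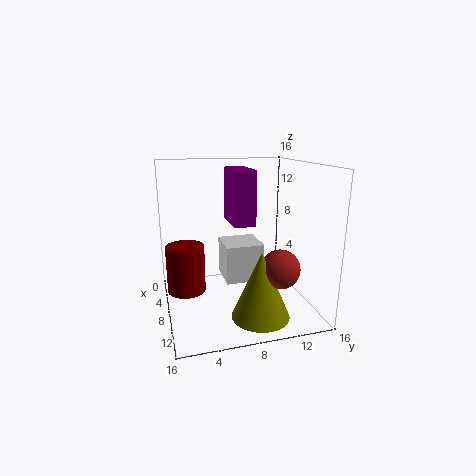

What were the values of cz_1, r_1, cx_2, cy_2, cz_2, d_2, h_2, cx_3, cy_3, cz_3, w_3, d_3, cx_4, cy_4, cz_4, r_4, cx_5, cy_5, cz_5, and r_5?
cz_1 = 6
r_1 = 2
cx_2 = 7
cy_2 = 6
cz_2 = 4
d_2 = 4
h_2 = 4
cx_3 = 10
cy_3 = 6
cz_3 = 11
w_3 = 4
d_3 = 2
cx_4 = 9
cy_4 = 2
cz_4 = 3
r_4 = 2
cx_5 = 13
cy_5 = 9
cz_5 = 1
r_5 = 3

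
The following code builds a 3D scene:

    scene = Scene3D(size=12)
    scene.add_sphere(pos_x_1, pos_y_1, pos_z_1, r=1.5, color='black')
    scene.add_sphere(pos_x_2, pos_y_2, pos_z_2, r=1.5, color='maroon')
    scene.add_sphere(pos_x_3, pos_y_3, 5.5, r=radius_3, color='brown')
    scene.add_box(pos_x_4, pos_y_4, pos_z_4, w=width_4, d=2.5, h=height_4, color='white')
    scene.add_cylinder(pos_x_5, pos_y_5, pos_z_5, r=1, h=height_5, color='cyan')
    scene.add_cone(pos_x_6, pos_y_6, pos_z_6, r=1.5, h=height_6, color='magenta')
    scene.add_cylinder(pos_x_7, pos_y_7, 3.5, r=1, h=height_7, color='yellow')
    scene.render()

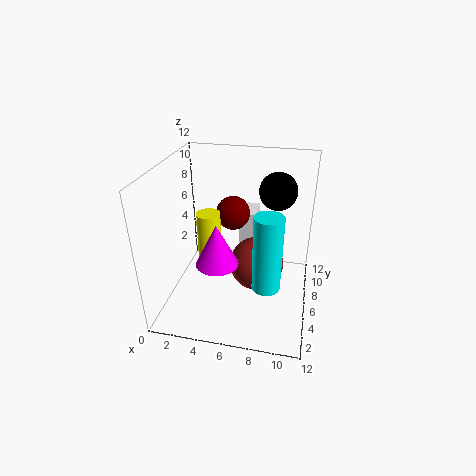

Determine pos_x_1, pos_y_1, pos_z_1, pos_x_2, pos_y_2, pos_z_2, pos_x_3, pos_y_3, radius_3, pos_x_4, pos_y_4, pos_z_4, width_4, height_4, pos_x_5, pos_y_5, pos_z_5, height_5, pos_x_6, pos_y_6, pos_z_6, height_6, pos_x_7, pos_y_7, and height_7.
pos_x_1 = 9, pos_y_1 = 7, pos_z_1 = 10, pos_x_2 = 5, pos_y_2 = 8.5, pos_z_2 = 7, pos_x_3 = 8, pos_y_3 = 3.5, radius_3 = 2, pos_x_4 = 5.5, pos_y_4 = 8.5, pos_z_4 = 4, width_4 = 1.5, height_4 = 3, pos_x_5 = 9, pos_y_5 = 1.5, pos_z_5 = 5, height_5 = 5.5, pos_x_6 = 5.5, pos_y_6 = 1.5, pos_z_6 = 6.5, height_6 = 3, pos_x_7 = 3.5, pos_y_7 = 6, height_7 = 4.5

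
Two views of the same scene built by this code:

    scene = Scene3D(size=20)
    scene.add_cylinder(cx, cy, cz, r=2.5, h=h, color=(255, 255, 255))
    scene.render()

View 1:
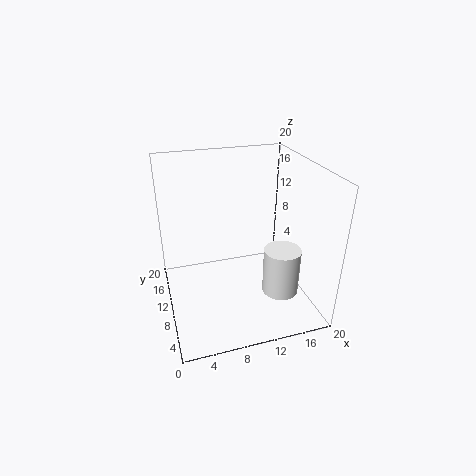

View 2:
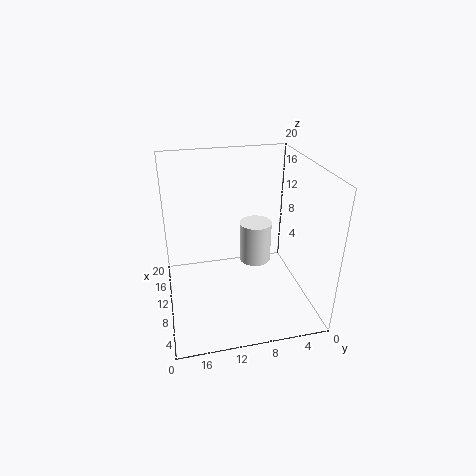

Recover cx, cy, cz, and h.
cx = 15; cy = 6; cz = 3; h = 6.5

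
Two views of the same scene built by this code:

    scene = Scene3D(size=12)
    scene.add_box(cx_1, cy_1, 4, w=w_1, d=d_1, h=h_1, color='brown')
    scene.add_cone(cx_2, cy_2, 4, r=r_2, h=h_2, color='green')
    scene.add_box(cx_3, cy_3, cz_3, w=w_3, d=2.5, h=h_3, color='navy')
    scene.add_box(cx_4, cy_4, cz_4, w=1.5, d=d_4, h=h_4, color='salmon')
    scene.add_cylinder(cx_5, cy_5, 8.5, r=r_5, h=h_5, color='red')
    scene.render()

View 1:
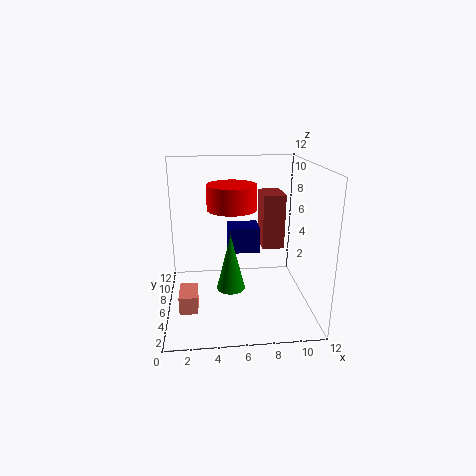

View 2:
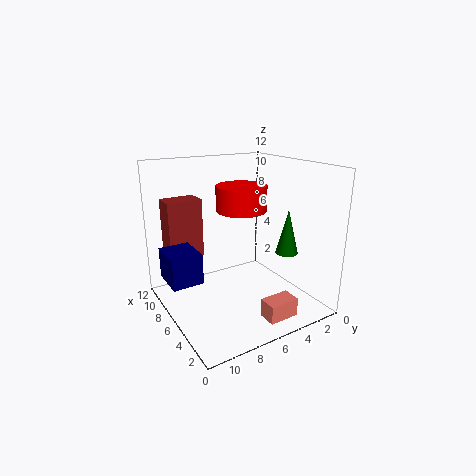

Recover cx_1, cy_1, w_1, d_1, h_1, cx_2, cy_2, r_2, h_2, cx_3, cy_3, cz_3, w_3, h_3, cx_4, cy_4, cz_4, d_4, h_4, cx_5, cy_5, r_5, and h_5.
cx_1 = 8.5; cy_1 = 8; w_1 = 2; d_1 = 3; h_1 = 5; cx_2 = 5; cy_2 = 1.5; r_2 = 1; h_2 = 4; cx_3 = 5.5; cy_3 = 9.5; cz_3 = 3; w_3 = 3; h_3 = 2.5; cx_4 = 1; cy_4 = 3.5; cz_4 = 0.5; d_4 = 2.5; h_4 = 1.5; cx_5 = 5.5; cy_5 = 6; r_5 = 2; h_5 = 2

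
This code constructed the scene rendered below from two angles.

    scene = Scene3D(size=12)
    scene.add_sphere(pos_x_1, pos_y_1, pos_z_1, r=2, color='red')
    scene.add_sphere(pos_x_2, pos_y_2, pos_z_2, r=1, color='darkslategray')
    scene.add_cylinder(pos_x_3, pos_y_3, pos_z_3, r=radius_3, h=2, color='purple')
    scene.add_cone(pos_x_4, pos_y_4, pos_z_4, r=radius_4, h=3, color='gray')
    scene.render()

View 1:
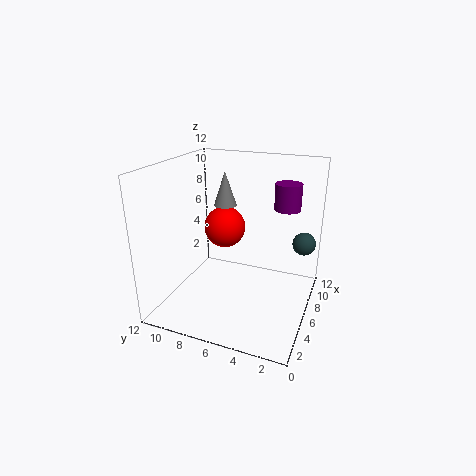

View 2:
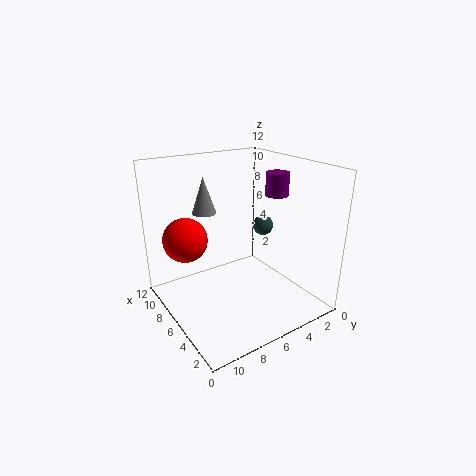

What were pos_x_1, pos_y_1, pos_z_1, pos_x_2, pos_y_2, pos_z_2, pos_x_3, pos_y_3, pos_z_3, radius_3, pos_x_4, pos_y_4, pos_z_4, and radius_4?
pos_x_1 = 10; pos_y_1 = 9; pos_z_1 = 5; pos_x_2 = 9; pos_y_2 = 1; pos_z_2 = 5; pos_x_3 = 6; pos_y_3 = 2; pos_z_3 = 9; radius_3 = 1; pos_x_4 = 8; pos_y_4 = 8; pos_z_4 = 8; radius_4 = 1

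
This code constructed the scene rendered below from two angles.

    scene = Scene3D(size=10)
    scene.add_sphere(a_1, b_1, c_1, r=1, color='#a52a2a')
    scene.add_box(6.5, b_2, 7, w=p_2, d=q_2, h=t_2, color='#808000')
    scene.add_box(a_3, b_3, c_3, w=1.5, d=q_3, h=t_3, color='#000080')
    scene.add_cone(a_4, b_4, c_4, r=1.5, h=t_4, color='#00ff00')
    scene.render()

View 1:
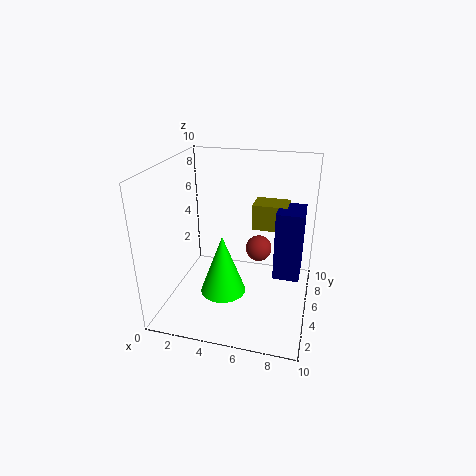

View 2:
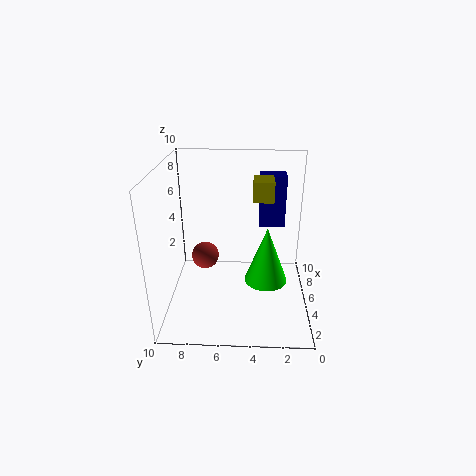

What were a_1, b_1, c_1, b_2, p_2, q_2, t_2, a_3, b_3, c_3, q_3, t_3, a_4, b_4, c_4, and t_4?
a_1 = 6; b_1 = 7.5; c_1 = 3; b_2 = 2.5; p_2 = 2; q_2 = 1.5; t_2 = 1.5; a_3 = 8; b_3 = 1.5; c_3 = 4.5; q_3 = 2; t_3 = 4; a_4 = 4.5; b_4 = 3; c_4 = 2; t_4 = 4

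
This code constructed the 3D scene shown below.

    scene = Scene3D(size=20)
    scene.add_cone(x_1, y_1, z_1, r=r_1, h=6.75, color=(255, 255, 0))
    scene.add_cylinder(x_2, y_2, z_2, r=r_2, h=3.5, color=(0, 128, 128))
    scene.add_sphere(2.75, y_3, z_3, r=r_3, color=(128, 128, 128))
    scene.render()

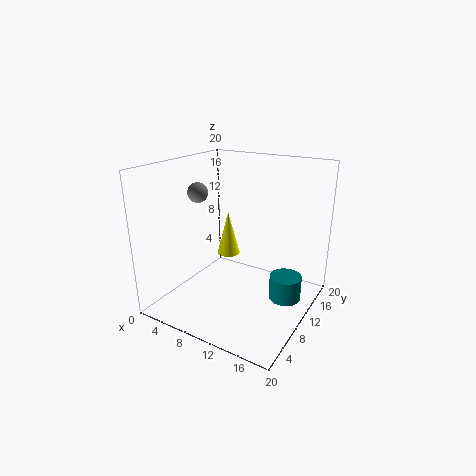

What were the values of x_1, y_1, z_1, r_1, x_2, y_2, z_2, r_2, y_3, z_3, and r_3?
x_1 = 6, y_1 = 13.75, z_1 = 5.25, r_1 = 1.75, x_2 = 16.5, y_2 = 12.25, z_2 = 1.25, r_2 = 2.25, y_3 = 10.75, z_3 = 15.25, r_3 = 1.5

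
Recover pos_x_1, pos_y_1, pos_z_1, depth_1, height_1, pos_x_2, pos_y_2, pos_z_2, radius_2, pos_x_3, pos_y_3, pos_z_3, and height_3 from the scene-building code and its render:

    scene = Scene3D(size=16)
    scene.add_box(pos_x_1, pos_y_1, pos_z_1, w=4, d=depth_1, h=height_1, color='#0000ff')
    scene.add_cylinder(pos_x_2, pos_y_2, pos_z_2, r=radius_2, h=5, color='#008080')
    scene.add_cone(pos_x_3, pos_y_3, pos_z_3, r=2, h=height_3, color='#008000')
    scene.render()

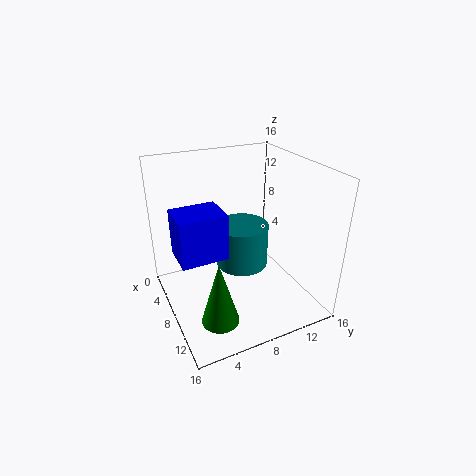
pos_x_1 = 6; pos_y_1 = 1; pos_z_1 = 7; depth_1 = 5; height_1 = 5; pos_x_2 = 7; pos_y_2 = 9; pos_z_2 = 4; radius_2 = 3; pos_x_3 = 12; pos_y_3 = 4; pos_z_3 = 1; height_3 = 7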